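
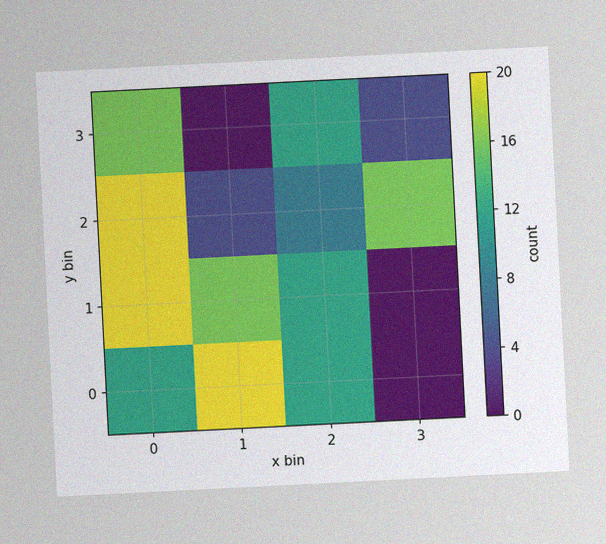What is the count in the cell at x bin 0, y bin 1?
The chart is tilted about 3° counter-clockwise, with some photo noise. Matching the cell (0, 1) against the colorbar gives 20.

20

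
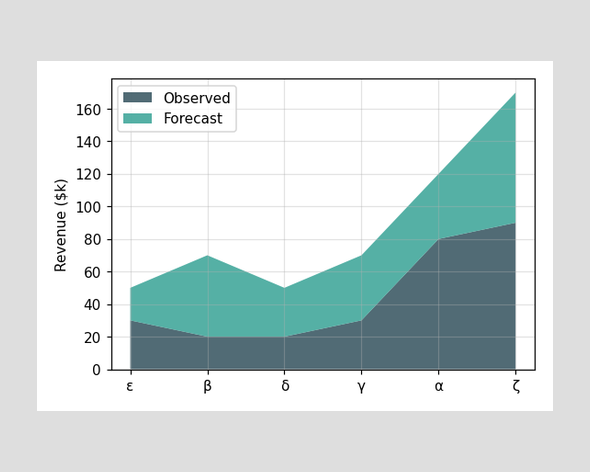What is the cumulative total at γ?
$70k

The stacked total at γ reaches $70k.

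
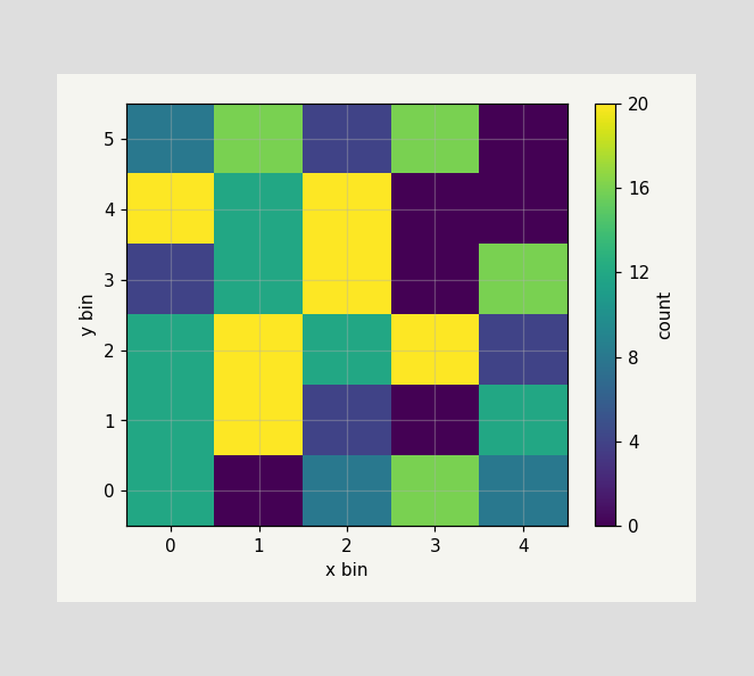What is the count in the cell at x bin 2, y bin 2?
Matching the cell (2, 2) against the colorbar gives 12.

12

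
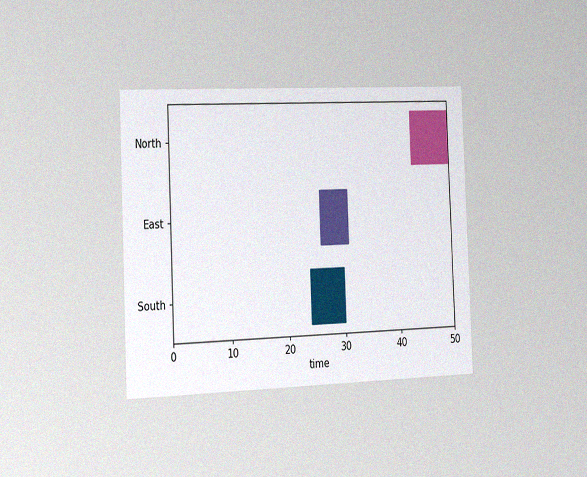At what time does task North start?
43

The chart is tilted about 2° counter-clockwise and viewed slightly from the left, with some photo noise. The North bar begins at t=43.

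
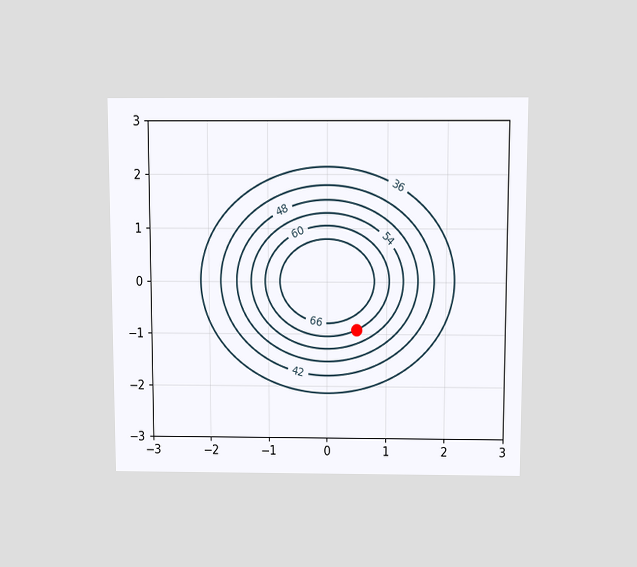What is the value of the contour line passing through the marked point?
The chart is viewed slightly from above. The marked point sits on the contour labelled 60.

60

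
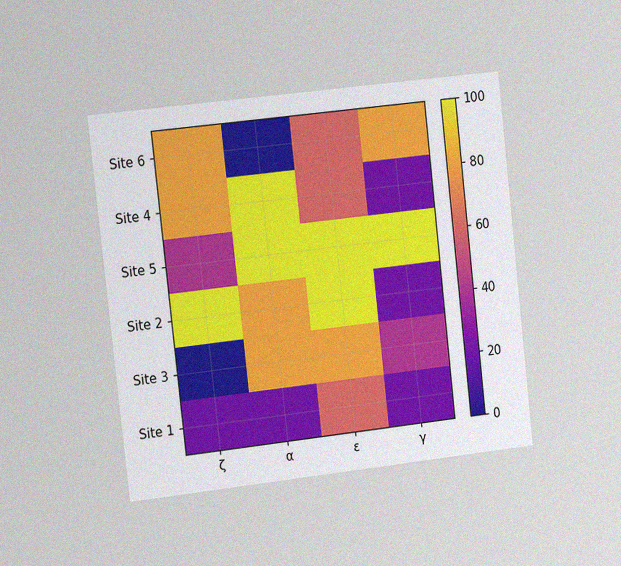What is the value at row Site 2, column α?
80

The chart is tilted about 6° counter-clockwise and viewed at a slight angle, with some photo noise. Matching cell (Site 2, α) against the colorbar gives 80.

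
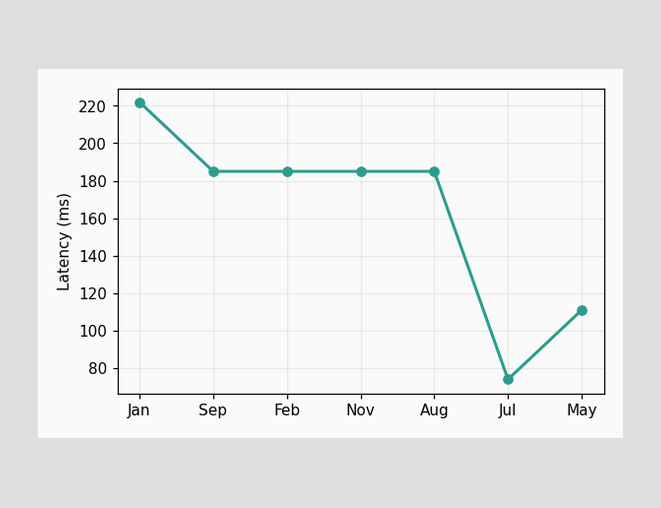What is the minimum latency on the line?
The lowest point is at Jul, and reading across to the y-axis gives 74ms.

74ms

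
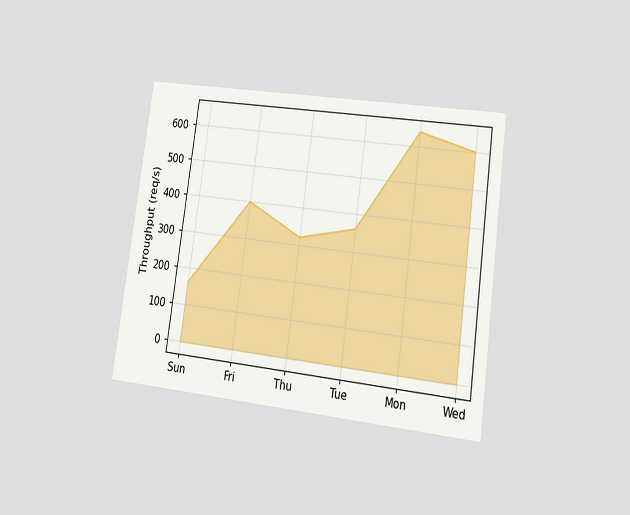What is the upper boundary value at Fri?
The chart is tilted about 8° clockwise and viewed at a slight angle. At Fri the upper boundary is at 400req/s.

400req/s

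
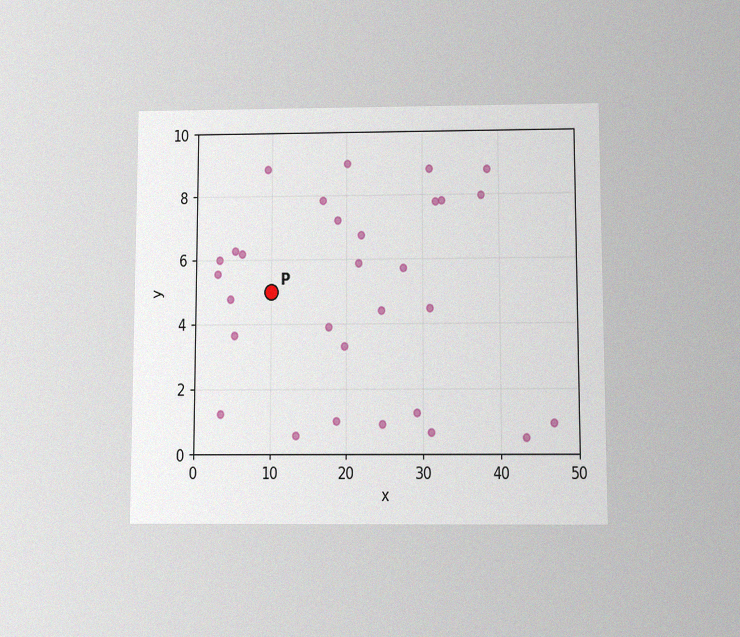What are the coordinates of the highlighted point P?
The chart is viewed slightly from below, with some photo noise. Following the gridlines from P to each axis, P sits at (10, 5).

(10, 5)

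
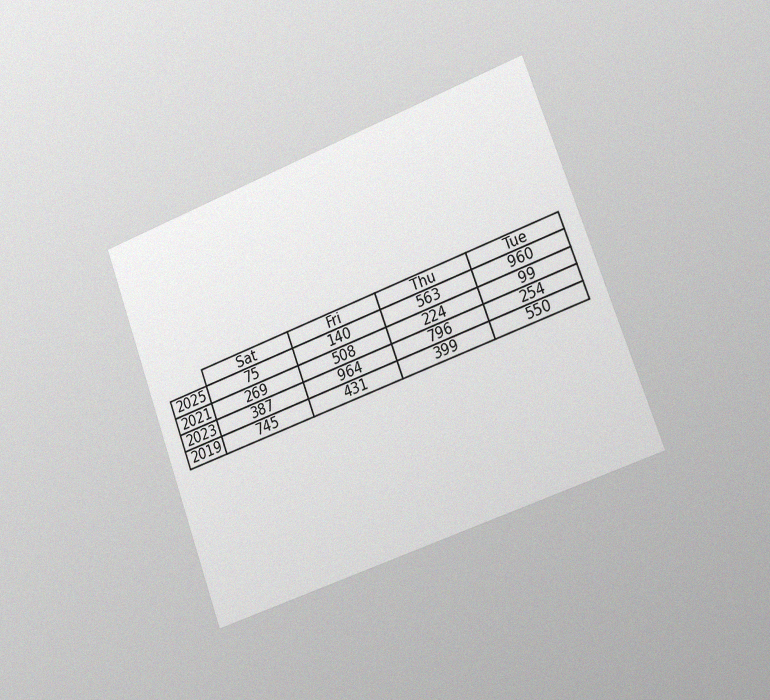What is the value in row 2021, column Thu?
The chart is tilted about 20° counter-clockwise and viewed slightly from the right, with some photo noise. The (2021, Thu) cell reads 224.

224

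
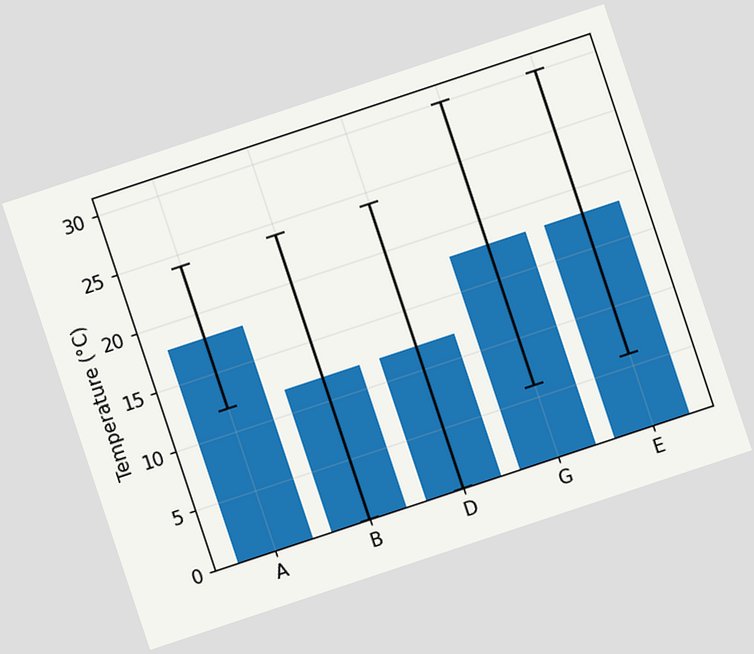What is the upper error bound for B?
The chart is tilted about 18° counter-clockwise. The B bar's upper whisker reaches 24°C.

24°C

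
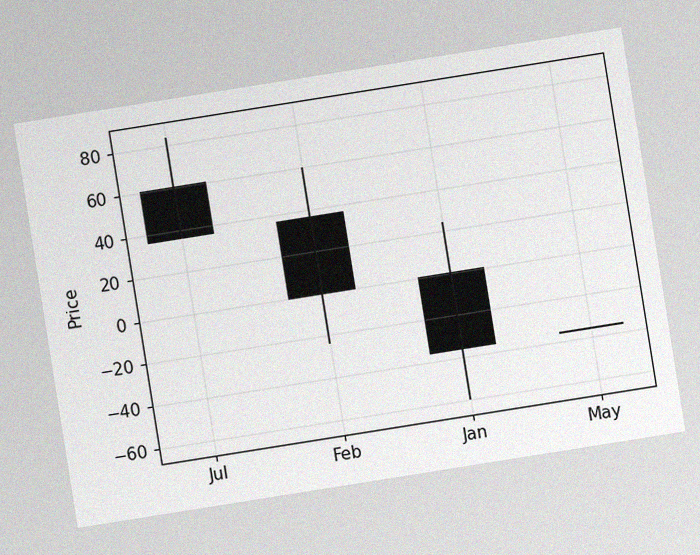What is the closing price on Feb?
0

The chart is tilted about 9° counter-clockwise, with some photo noise. The Feb candle closes at 0.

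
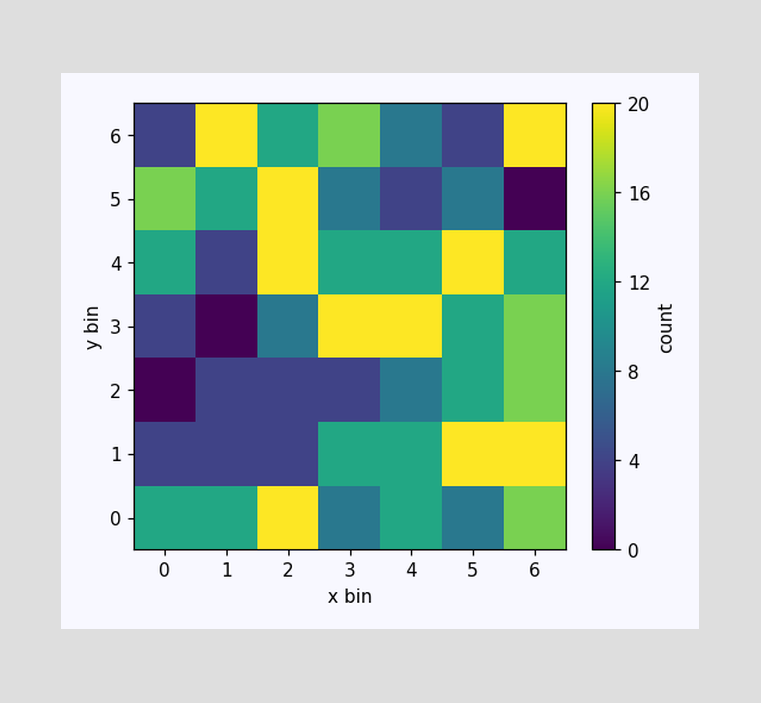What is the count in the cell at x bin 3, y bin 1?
12

Matching the cell (3, 1) against the colorbar gives 12.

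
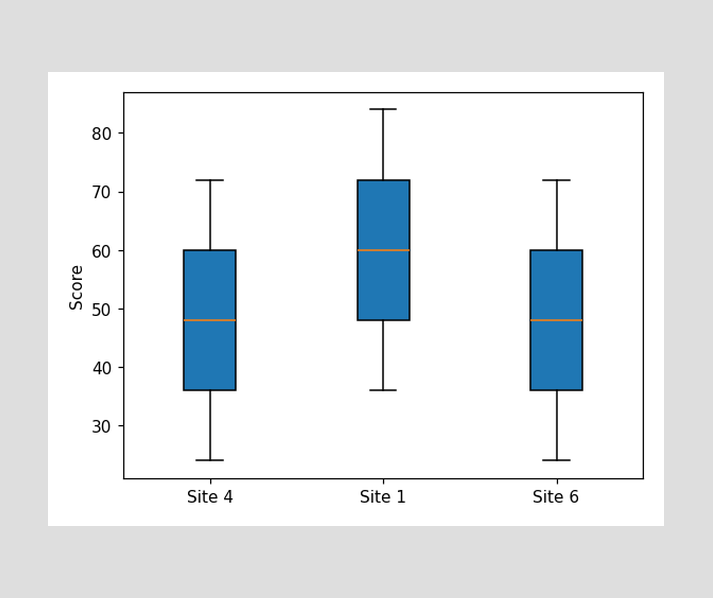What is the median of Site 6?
48

The median line in the Site 6 box sits at 48.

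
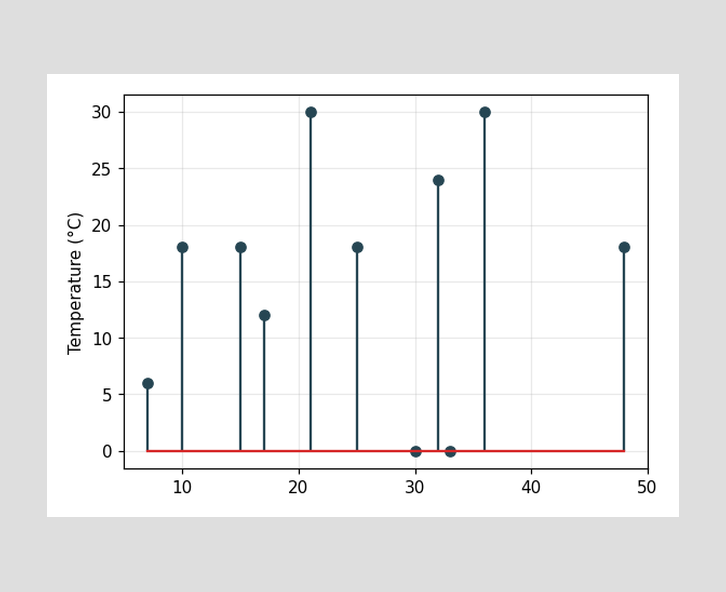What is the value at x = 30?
The stem at x=30 reaches 0°C.

0°C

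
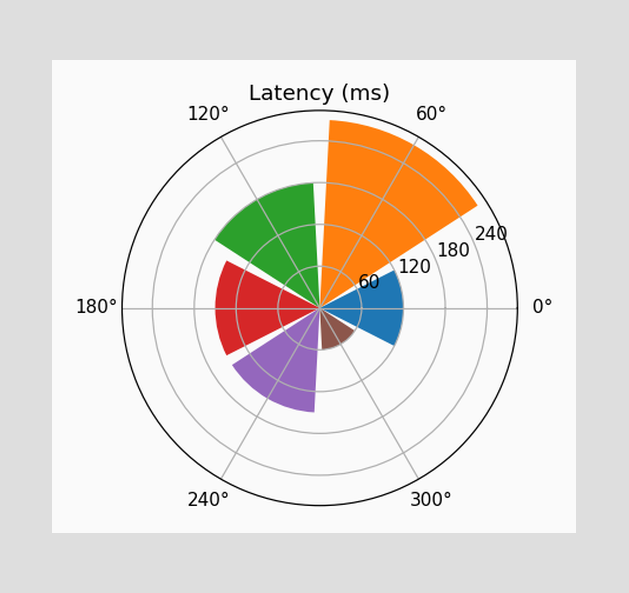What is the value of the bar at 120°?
The bar at 120° reaches 180ms on the radial axis.

180ms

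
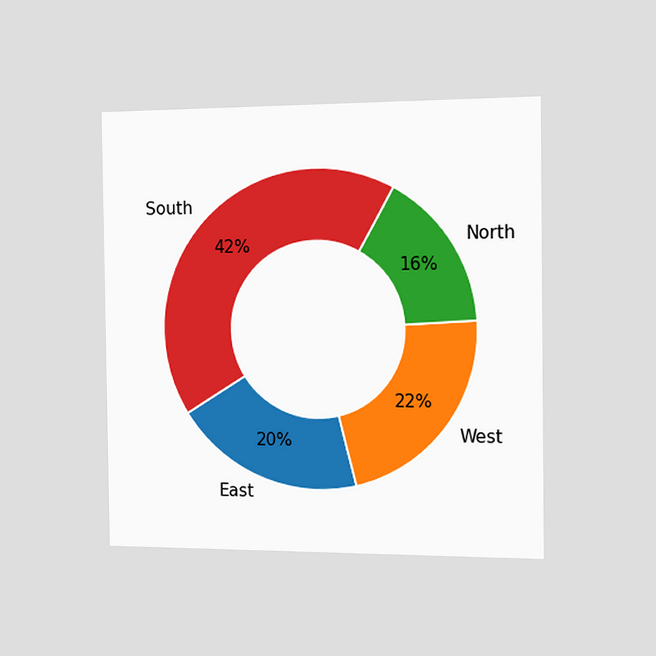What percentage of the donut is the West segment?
22%

The chart is viewed slightly from the right. The West segment takes up 22% of the ring.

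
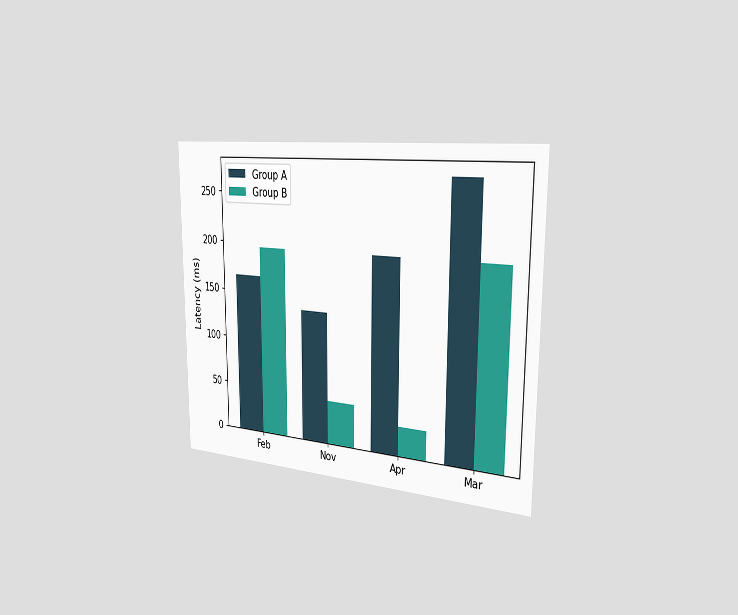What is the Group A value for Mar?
270ms

The chart is viewed slightly from the right. The Group A bar at Mar reaches 270ms on the y-axis.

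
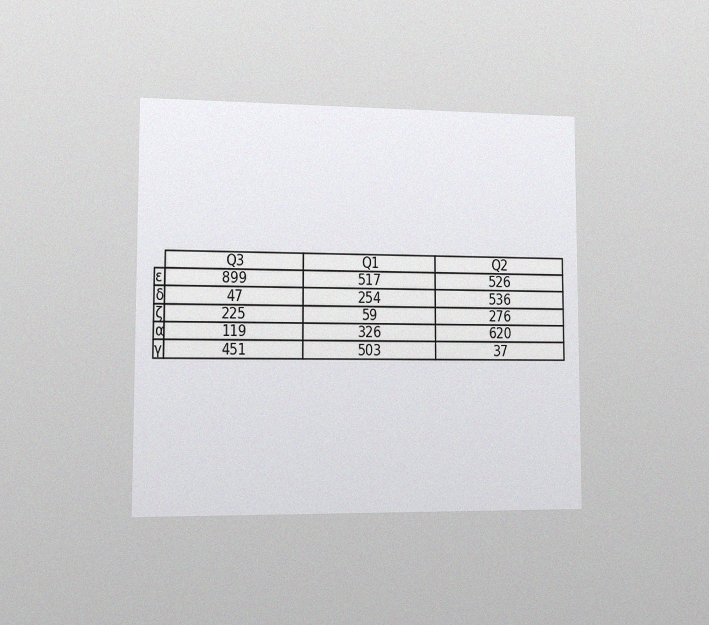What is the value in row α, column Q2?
The chart is viewed slightly from the left, with some photo noise. The (α, Q2) cell reads 620.

620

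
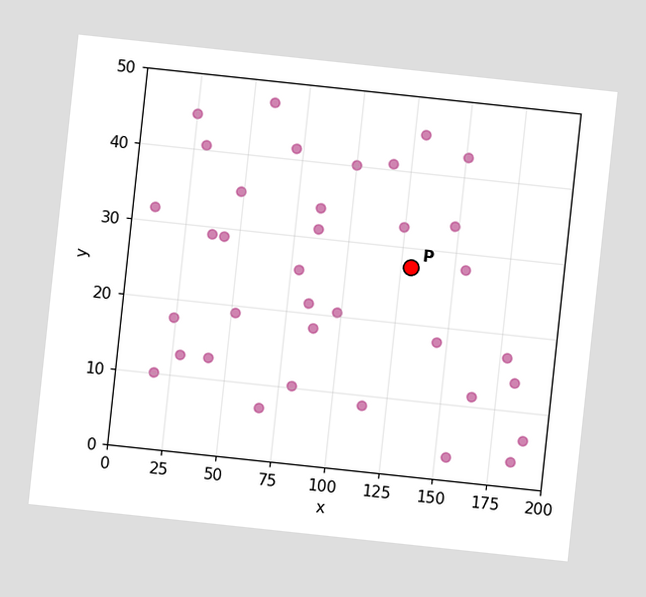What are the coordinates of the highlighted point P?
The chart is tilted about 6° clockwise. Following the gridlines from P to each axis, P sits at (130, 27.5).

(130, 27.5)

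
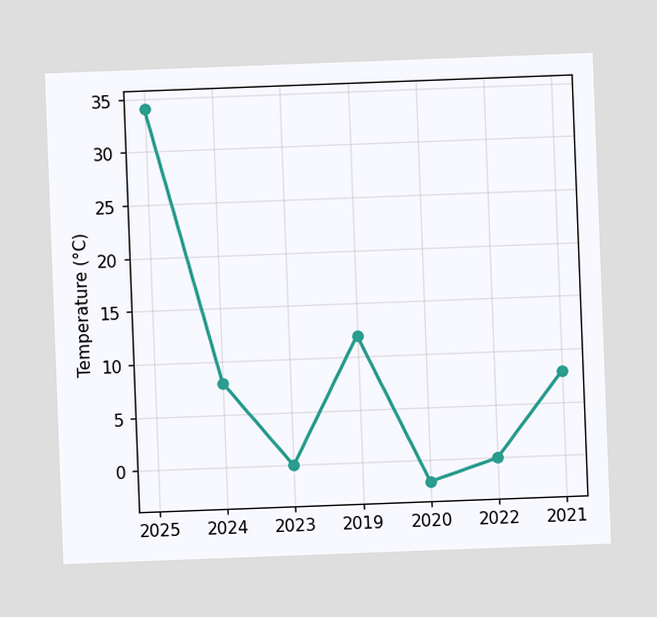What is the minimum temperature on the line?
The chart is tilted about 2° counter-clockwise. The lowest point is at 2020, and reading across to the y-axis gives -2°C.

-2°C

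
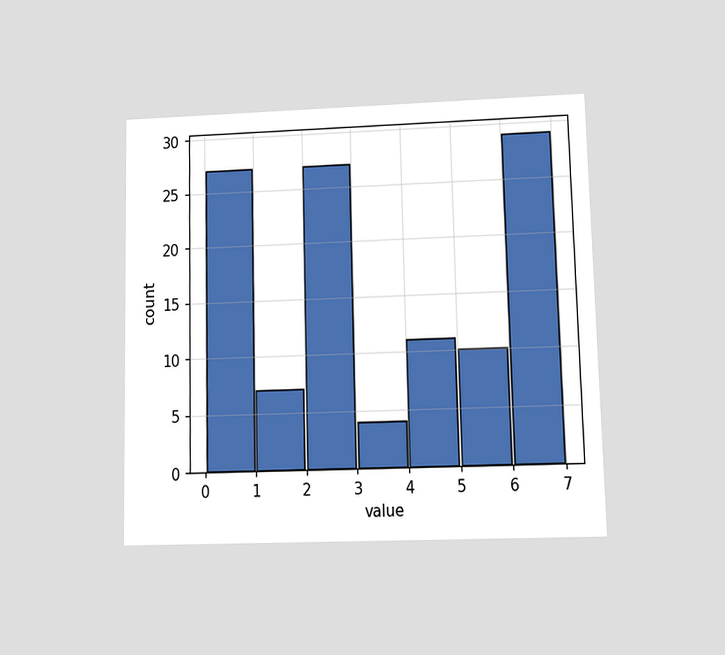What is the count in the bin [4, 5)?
11

The chart is viewed at a slight angle. The [4, 5) bin has height 11.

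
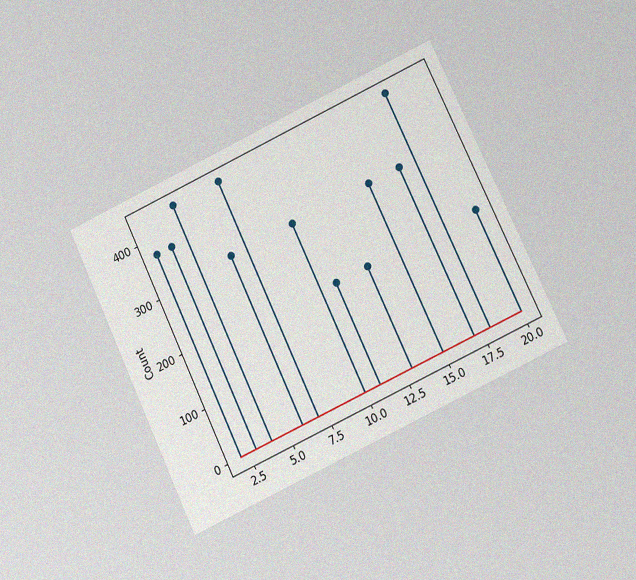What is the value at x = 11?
The chart is tilted about 25° counter-clockwise and viewed at a slight angle, with some photo noise. The stem at x=11 reaches 186.

186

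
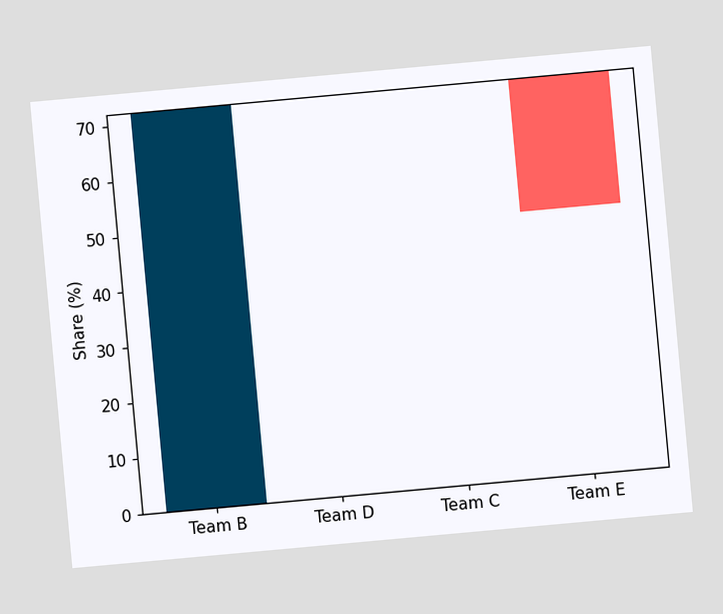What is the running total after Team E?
The chart is tilted about 5° counter-clockwise. After Team E the running total reaches 48%.

48%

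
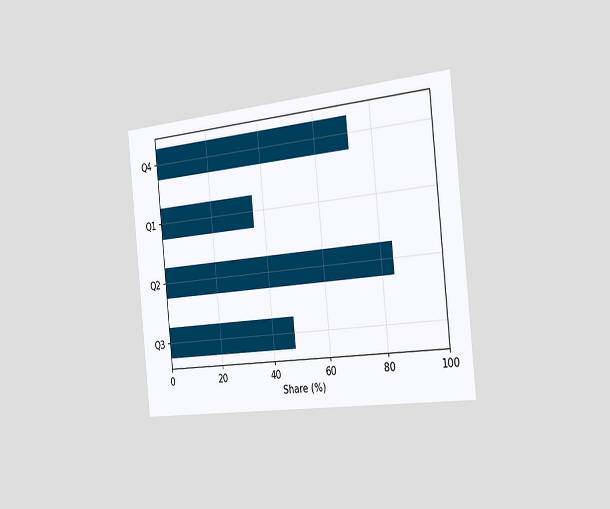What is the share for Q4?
The chart is tilted about 6° counter-clockwise and viewed slightly from the right. Reading along the chart's x-axis, the Q4 bar reaches 72%.

72%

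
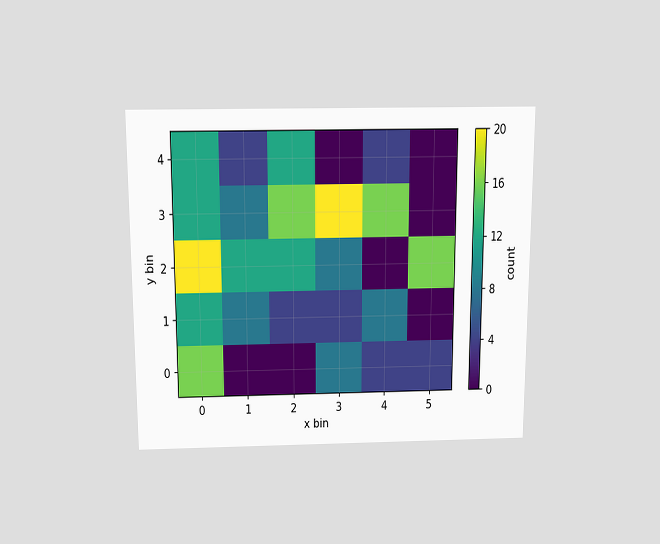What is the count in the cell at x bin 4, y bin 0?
4

The chart is viewed slightly from above. Matching the cell (4, 0) against the colorbar gives 4.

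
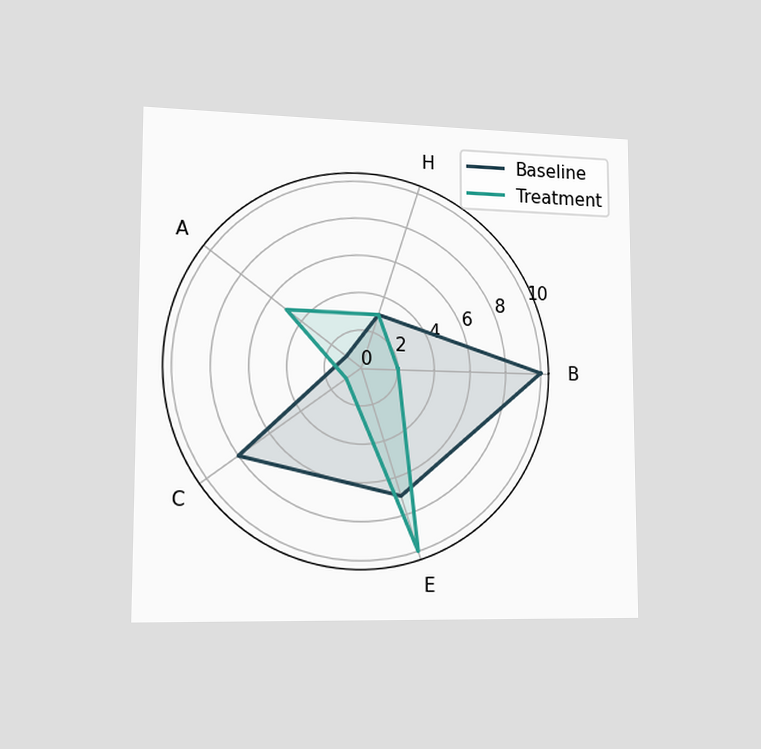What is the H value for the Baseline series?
3

The chart is viewed slightly from the left. On the H axis, Baseline reaches 3.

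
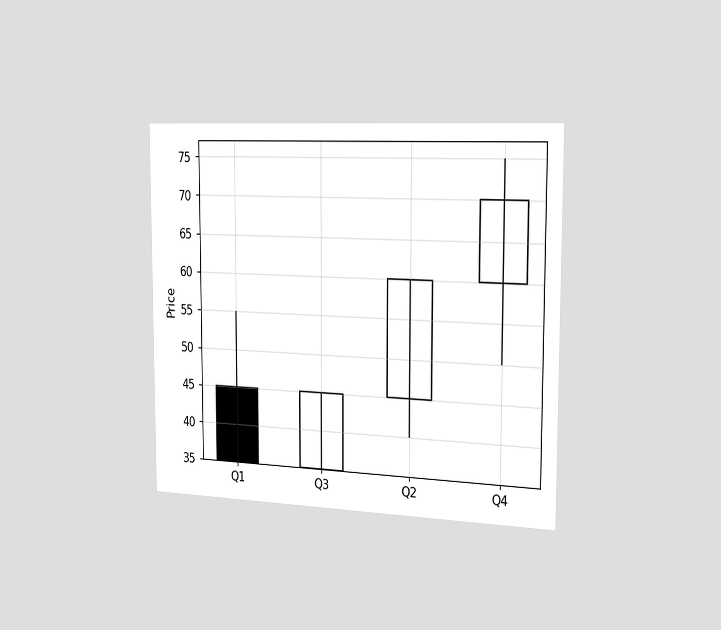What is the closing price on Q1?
The chart is viewed slightly from the right. The Q1 candle closes at 35.

35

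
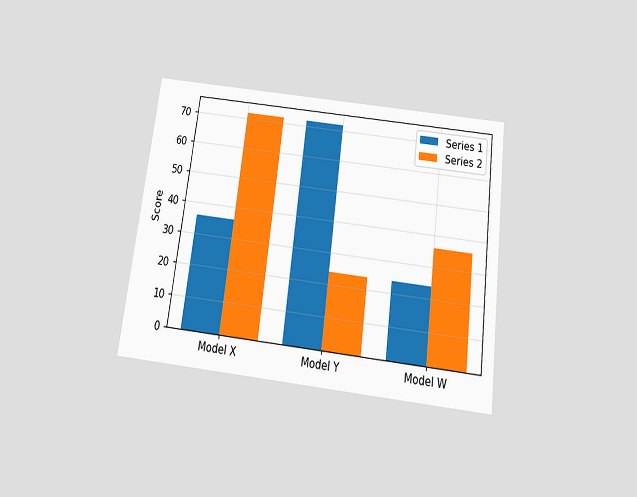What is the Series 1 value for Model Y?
The chart is tilted about 7° clockwise and viewed slightly from below. The Series 1 bar at Model Y reaches 72 on the y-axis.

72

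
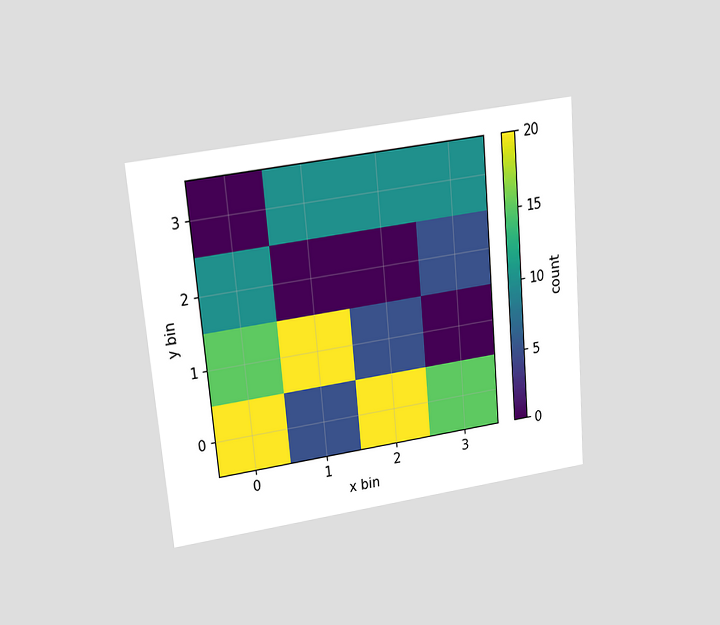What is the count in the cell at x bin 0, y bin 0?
The chart is tilted about 5° counter-clockwise and viewed slightly from above. Matching the cell (0, 0) against the colorbar gives 20.

20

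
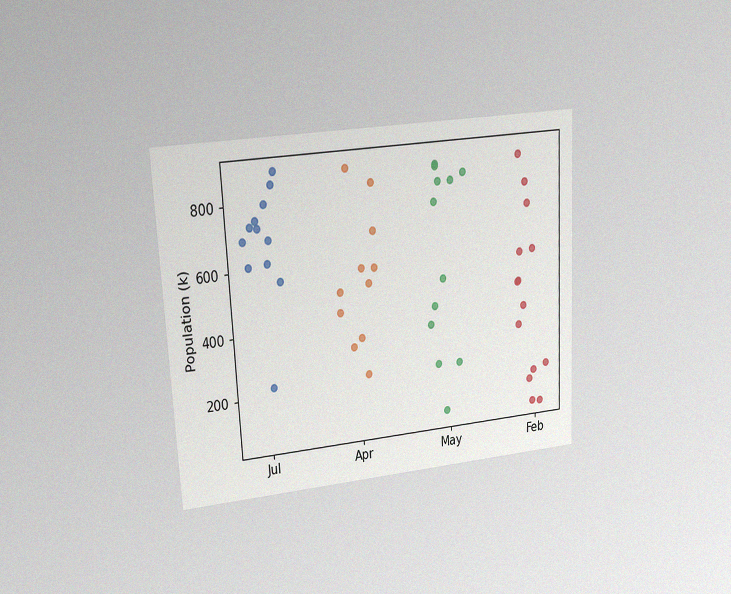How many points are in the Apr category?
The chart is tilted about 3° counter-clockwise and viewed at a slight angle, with some photo noise. Counting the markers in the Apr column gives 11.

11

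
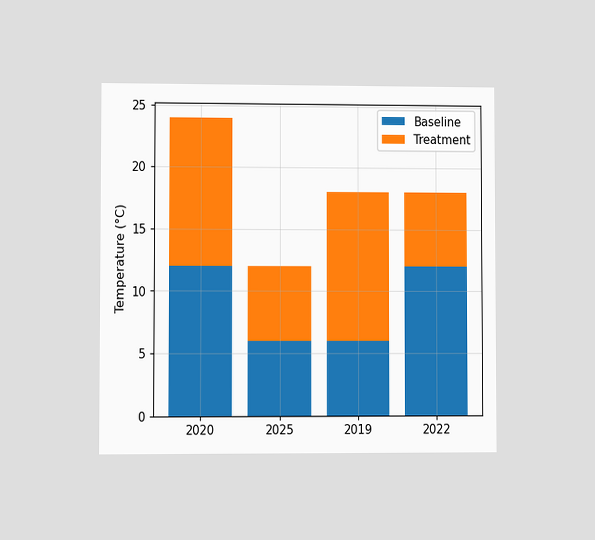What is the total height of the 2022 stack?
The chart is viewed at a slight angle. The 2022 stack's top reaches 18°C on the y-axis.

18°C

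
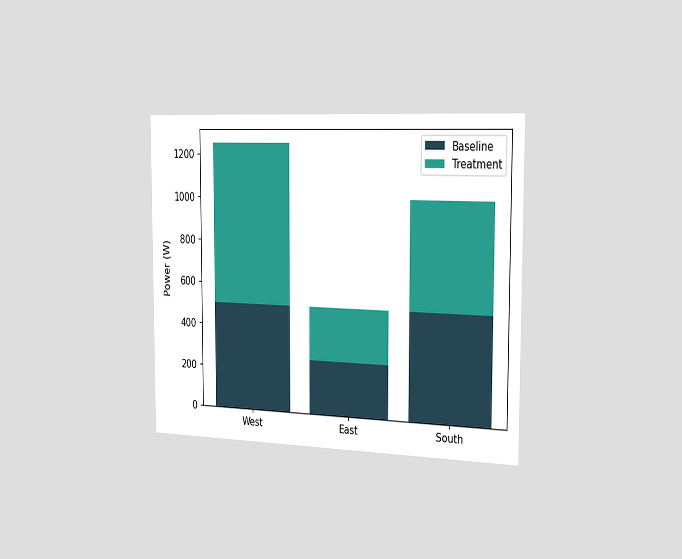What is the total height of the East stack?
The chart is viewed slightly from the right. The East stack's top reaches 500W on the y-axis.

500W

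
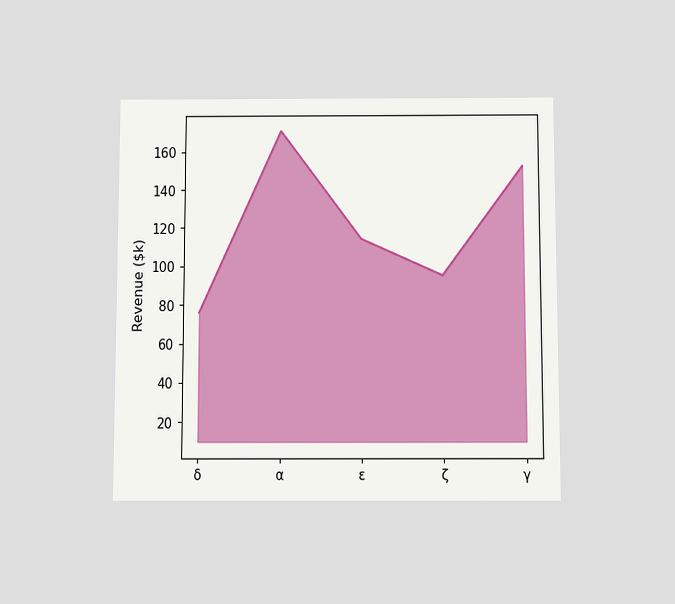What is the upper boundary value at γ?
$152k

The chart is viewed slightly from below. At γ the upper boundary is at $152k.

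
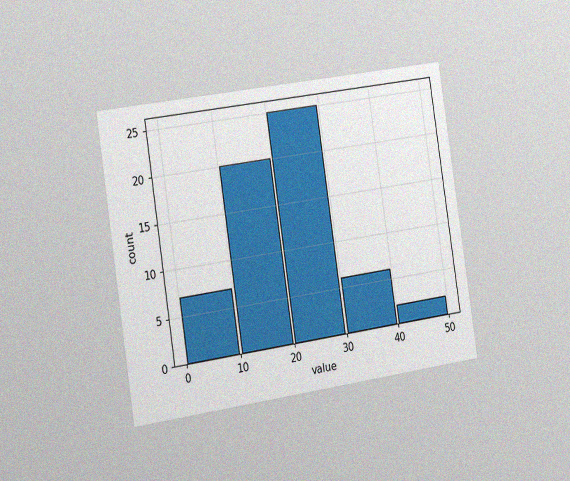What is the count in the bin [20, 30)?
The chart is tilted about 9° counter-clockwise and viewed slightly from the left, with some photo noise. The [20, 30) bin has height 25.

25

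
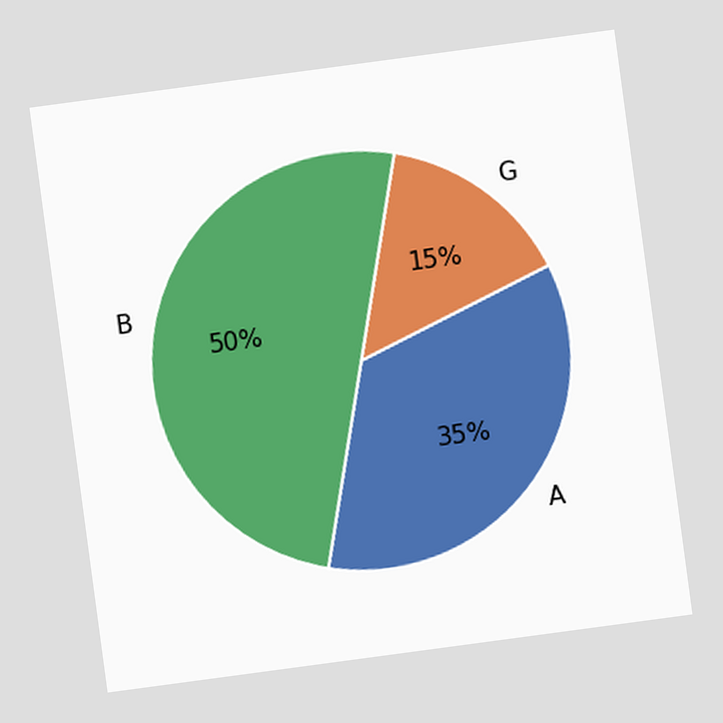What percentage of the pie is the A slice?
35%

The chart is tilted about 8° counter-clockwise. The A slice takes up 35% of the pie.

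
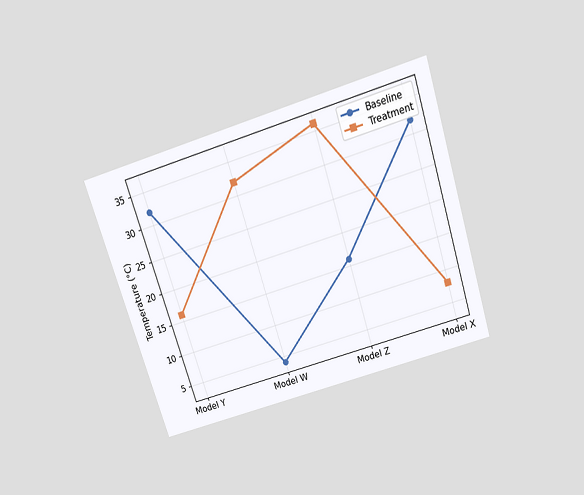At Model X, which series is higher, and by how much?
The chart is tilted about 18° counter-clockwise and viewed slightly from above. At Model X, Baseline sits above the other line by 24°C.

Baseline, by 24°C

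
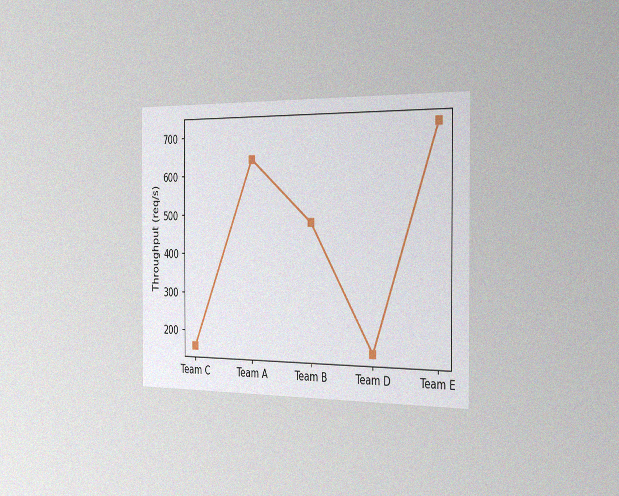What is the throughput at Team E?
The chart is viewed slightly from the right, with some photo noise. At Team E, the line is at 720req/s.

720req/s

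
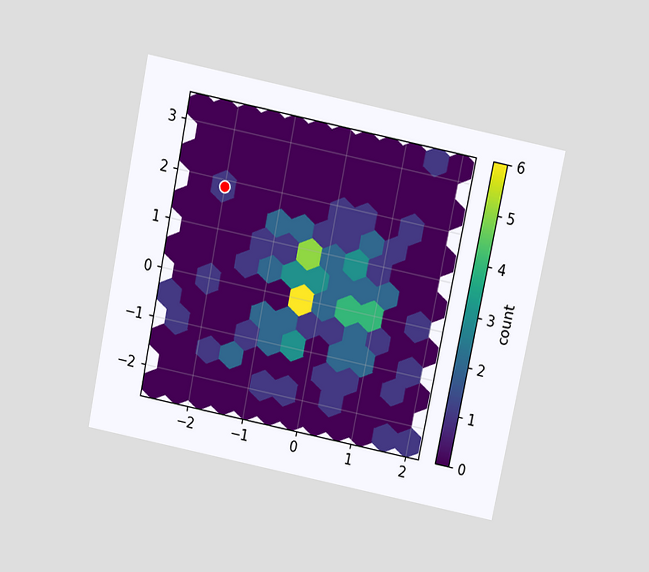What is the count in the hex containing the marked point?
The chart is tilted about 11° clockwise and viewed slightly from above. The marked hex reads 1 on the colorbar.

1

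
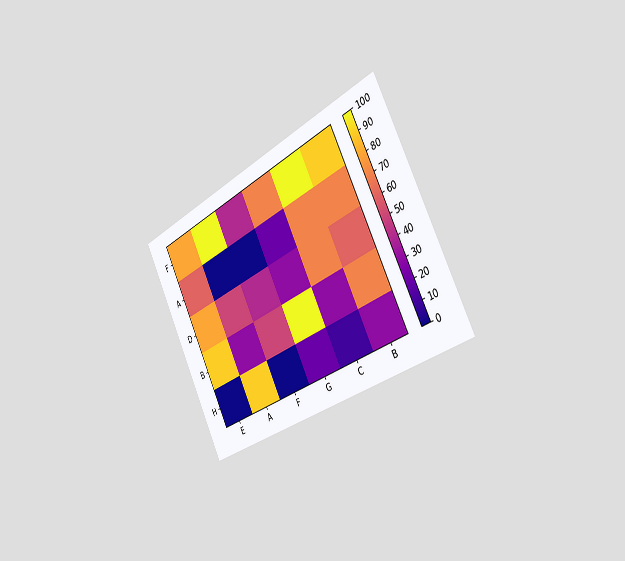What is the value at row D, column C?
The chart is tilted about 27° counter-clockwise and viewed slightly from the right. Matching cell (D, C) against the colorbar gives 70.

70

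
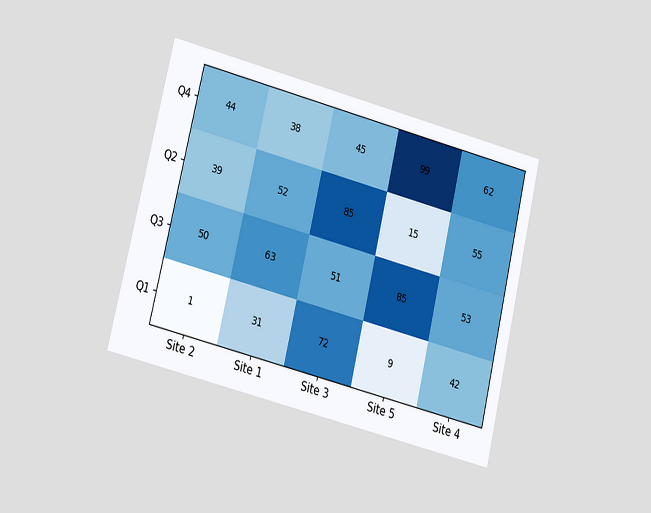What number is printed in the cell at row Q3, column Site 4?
53

The chart is tilted about 14° clockwise and viewed at a slight angle. The (Q3, Site 4) cell reads 53.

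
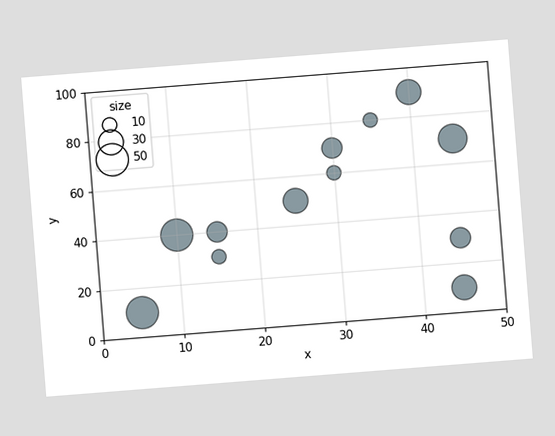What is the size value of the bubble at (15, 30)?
10

The chart is tilted about 4° counter-clockwise. Matching the bubble at (15, 30) against the size legend gives 10.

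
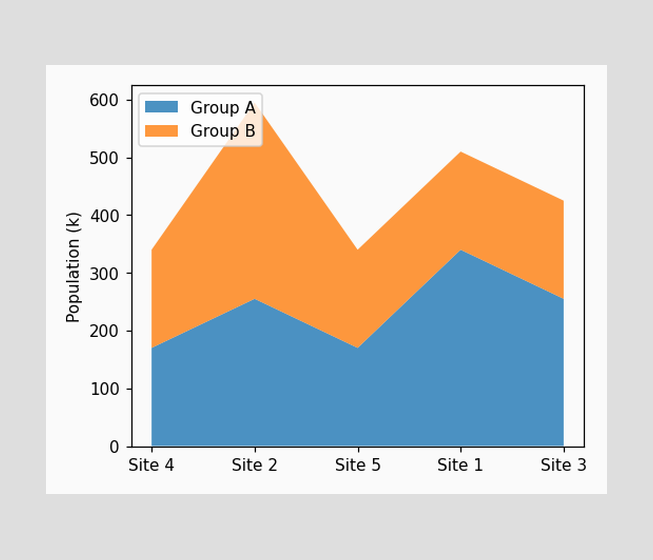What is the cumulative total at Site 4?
The stacked total at Site 4 reaches 340k.

340k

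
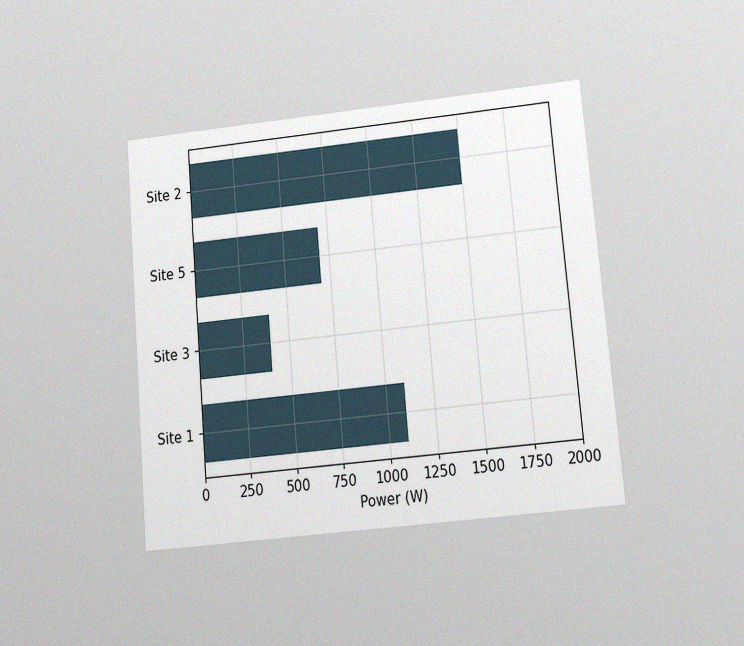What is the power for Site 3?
400W

The chart is tilted about 5° counter-clockwise and viewed at a slight angle, with some photo noise. Reading along the chart's x-axis, the Site 3 bar reaches 400W.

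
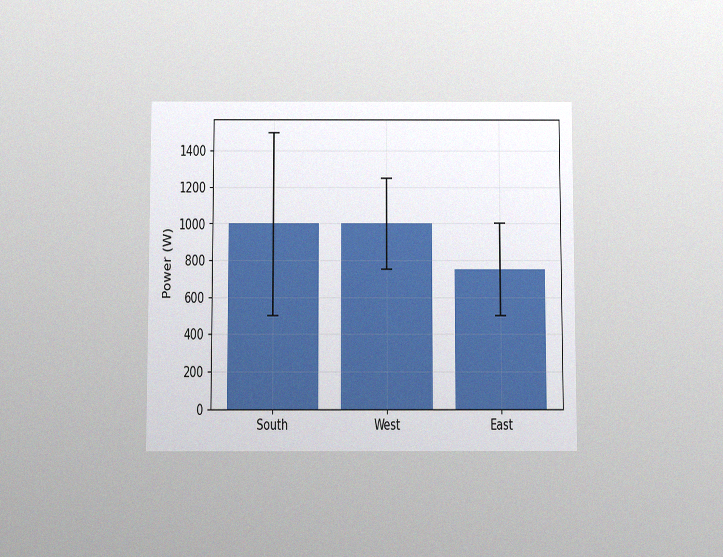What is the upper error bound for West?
The chart is viewed at a slight angle, with some photo noise. The West bar's upper whisker reaches 1250W.

1250W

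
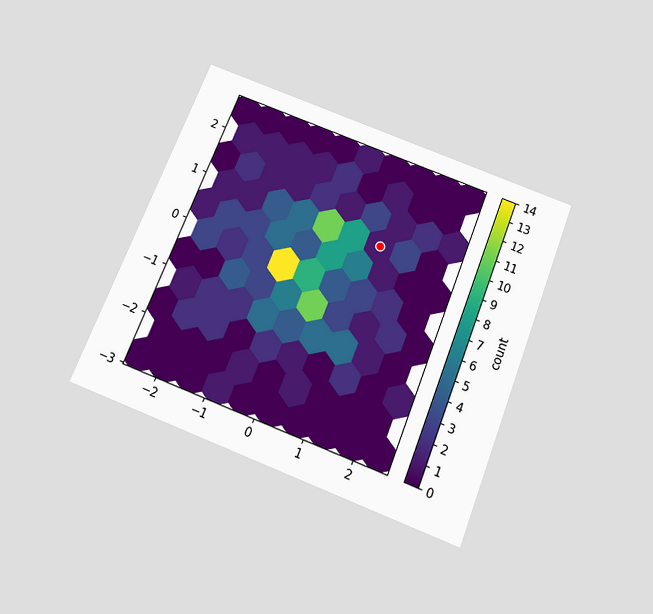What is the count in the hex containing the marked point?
1

The chart is tilted about 21° clockwise and viewed slightly from below. The marked hex reads 1 on the colorbar.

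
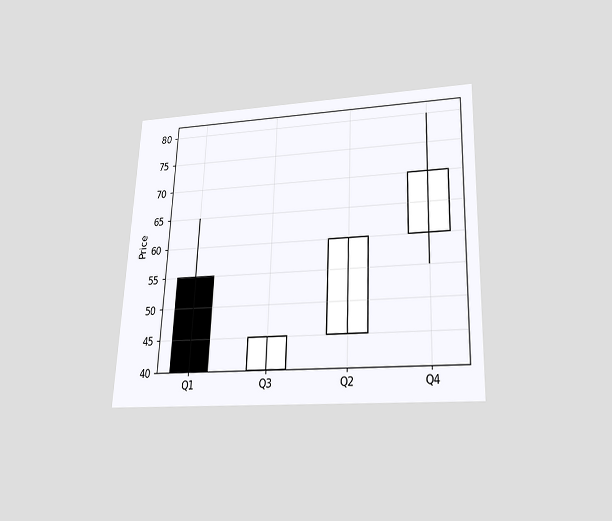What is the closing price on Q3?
45

The chart is tilted about 2° clockwise and viewed slightly from below. The Q3 candle closes at 45.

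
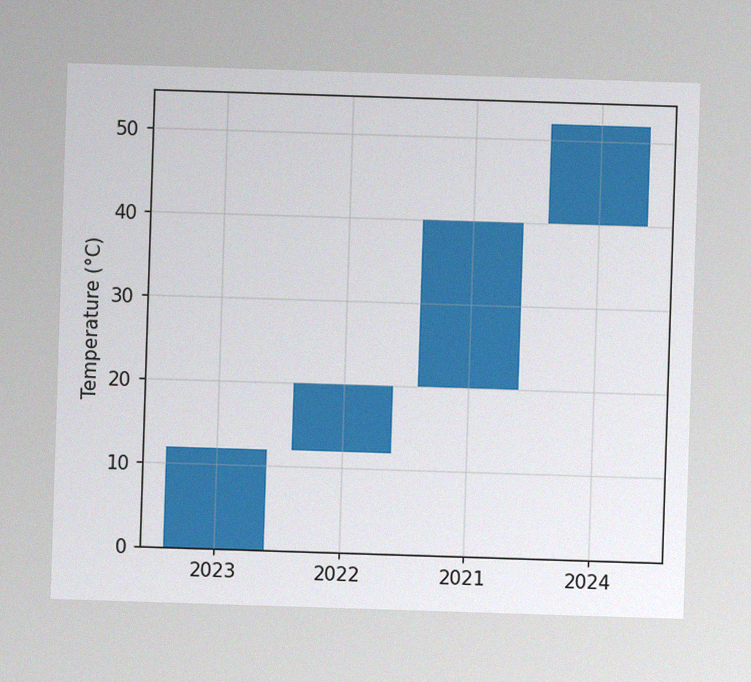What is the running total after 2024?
The image has some photo noise and uneven lighting. After 2024 the running total reaches 52°C.

52°C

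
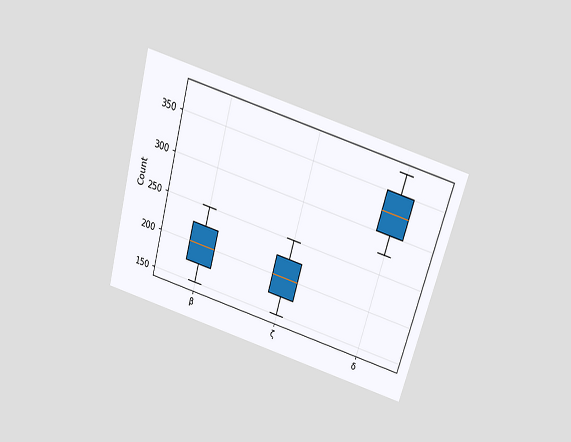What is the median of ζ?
The chart is tilted about 16° clockwise and viewed slightly from above. The median line in the ζ box sits at 200.

200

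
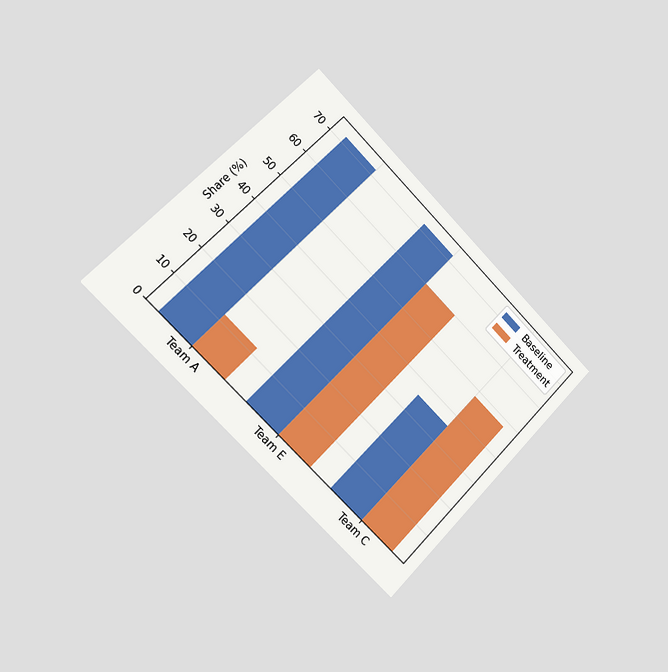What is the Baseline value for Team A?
The chart is tilted about 45° clockwise and viewed slightly from the left. The Baseline bar at Team A reaches 72% on the y-axis.

72%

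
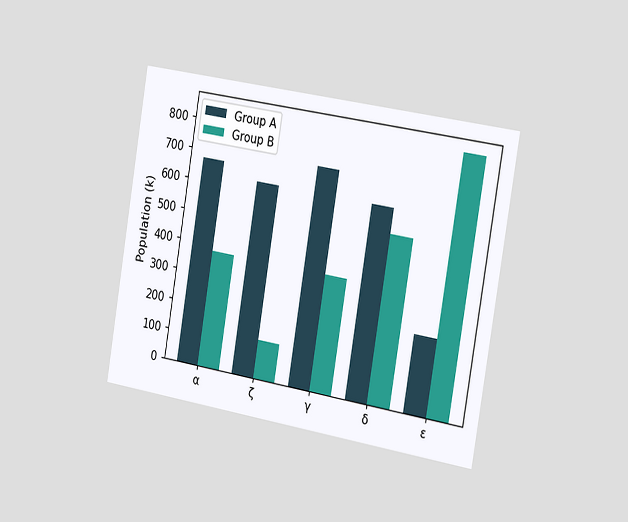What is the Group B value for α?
378k

The chart is tilted about 9° clockwise and viewed slightly from the right. The Group B bar at α reaches 378k on the y-axis.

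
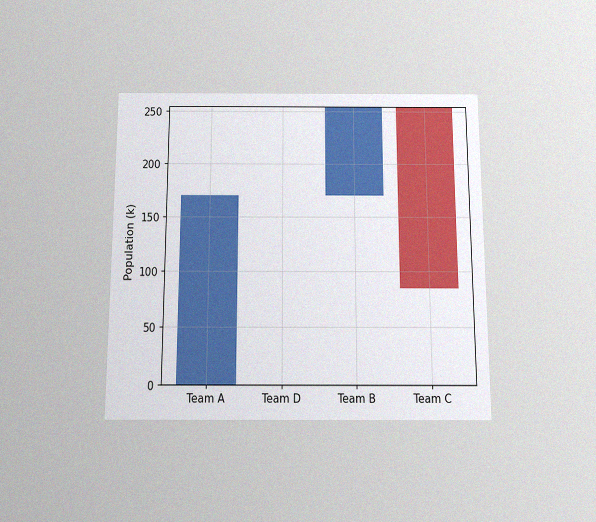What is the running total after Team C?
85k

The chart is viewed slightly from below, with some photo noise. After Team C the running total reaches 85k.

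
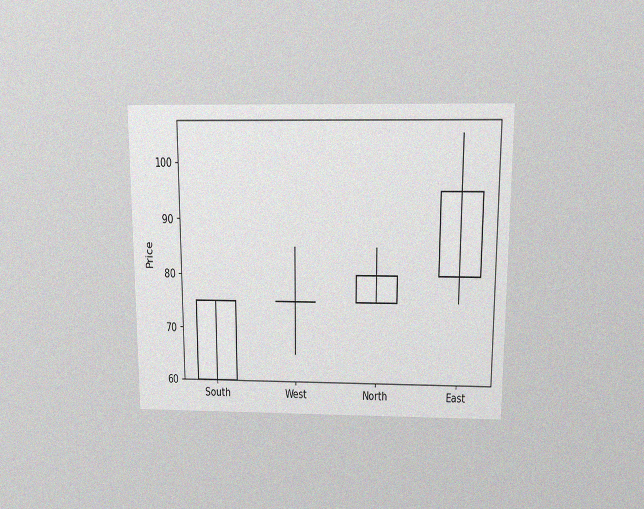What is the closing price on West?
75

The chart is viewed slightly from above, with some photo noise. The West candle closes at 75.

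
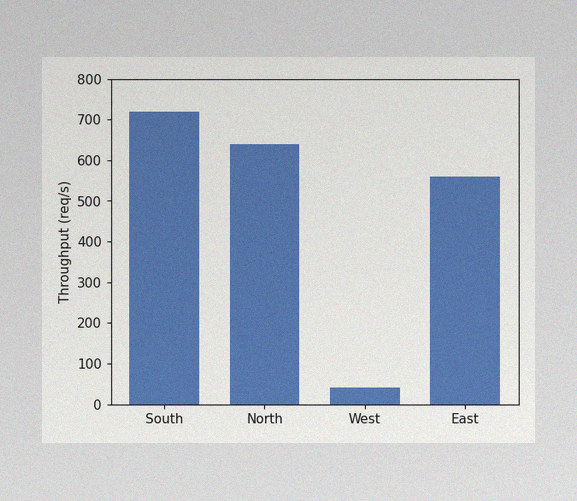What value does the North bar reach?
640req/s

The image has some photo noise and uneven lighting. Reading along the chart's y-axis, the North bar reaches 640req/s.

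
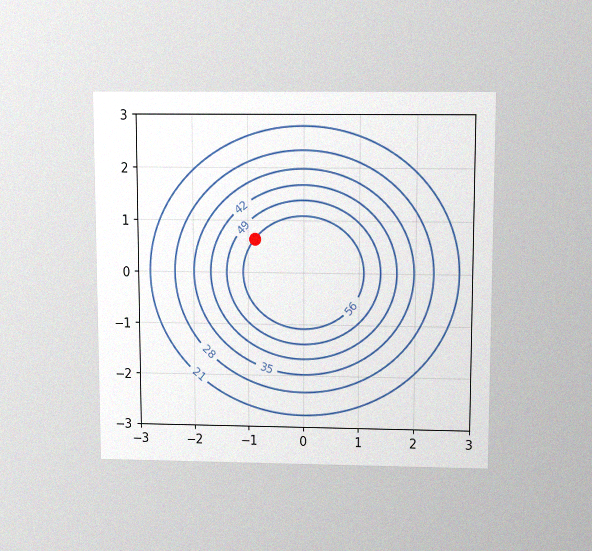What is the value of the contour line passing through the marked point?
The chart is viewed slightly from above, with some photo noise. The marked point sits on the contour labelled 56.

56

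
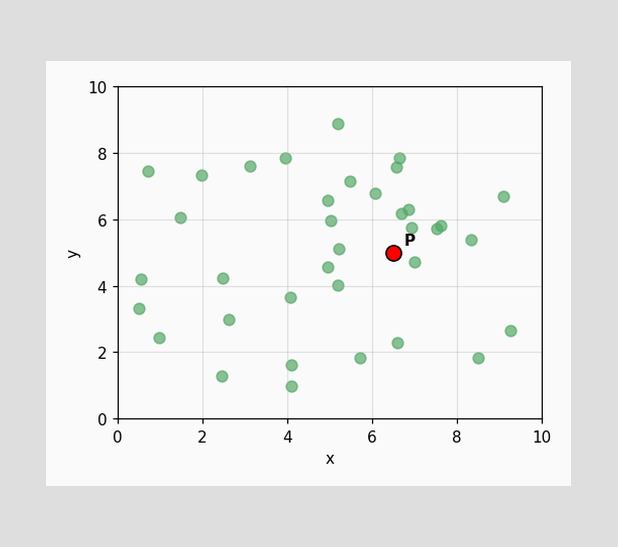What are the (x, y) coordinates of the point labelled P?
Following the gridlines from P to each axis, P sits at (6.5, 5).

(6.5, 5)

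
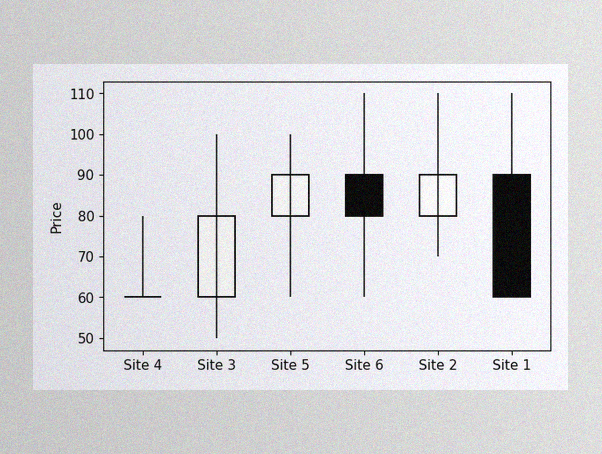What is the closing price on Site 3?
The image has some photo noise and uneven lighting. The Site 3 candle closes at 80.

80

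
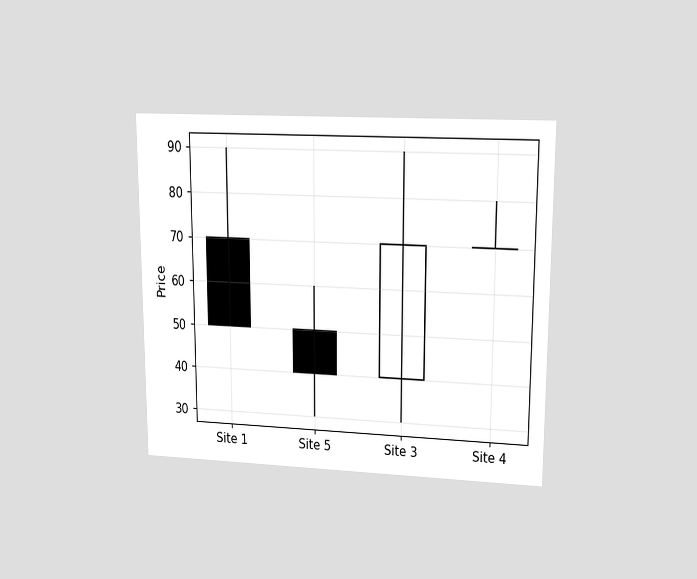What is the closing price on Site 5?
The chart is viewed at a slight angle. The Site 5 candle closes at 40.

40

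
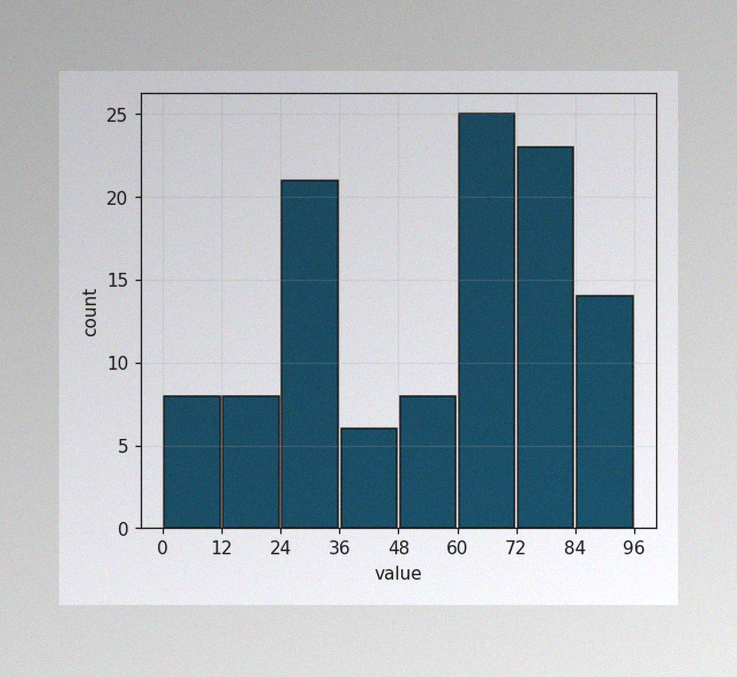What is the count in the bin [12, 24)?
The image has some photo noise and uneven lighting. The [12, 24) bin has height 8.

8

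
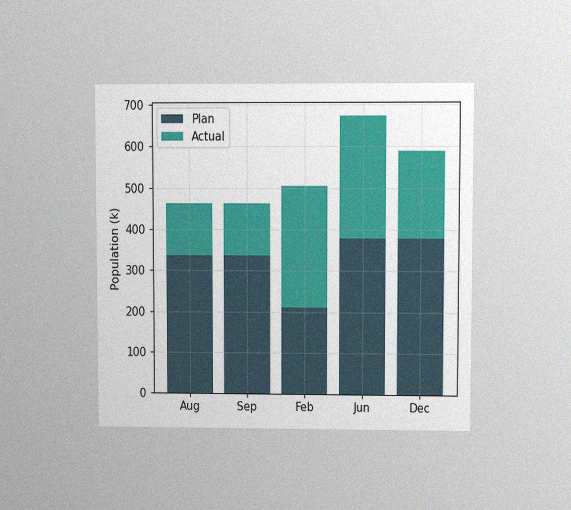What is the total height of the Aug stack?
462k

The chart is viewed at a slight angle, with some photo noise. The Aug stack's top reaches 462k on the y-axis.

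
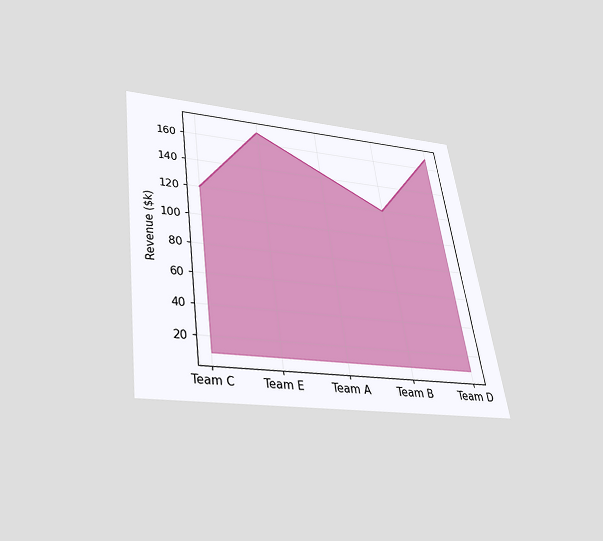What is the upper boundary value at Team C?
$120k

The chart is tilted about 8° counter-clockwise and viewed slightly from below. At Team C the upper boundary is at $120k.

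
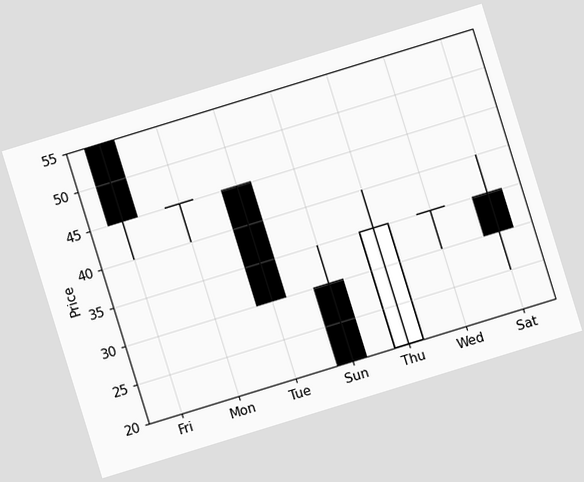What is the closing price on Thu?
35

The chart is tilted about 17° counter-clockwise. The Thu candle closes at 35.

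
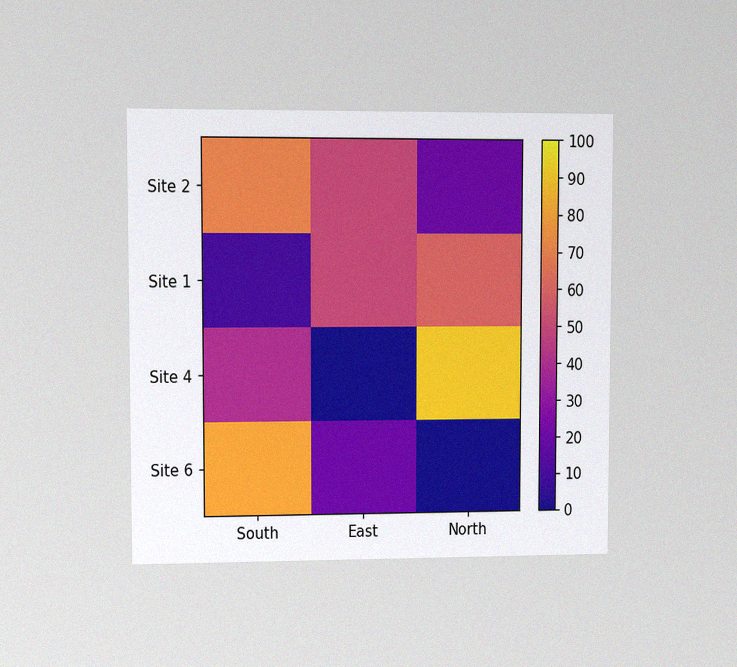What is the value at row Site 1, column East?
50

The chart is viewed at a slight angle, with some photo noise. Matching cell (Site 1, East) against the colorbar gives 50.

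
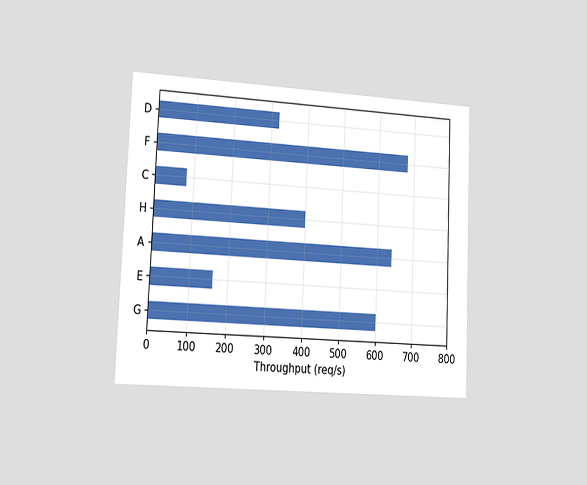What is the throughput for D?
320req/s

The chart is tilted about 2° clockwise and viewed slightly from the left. Reading along the chart's x-axis, the D bar reaches 320req/s.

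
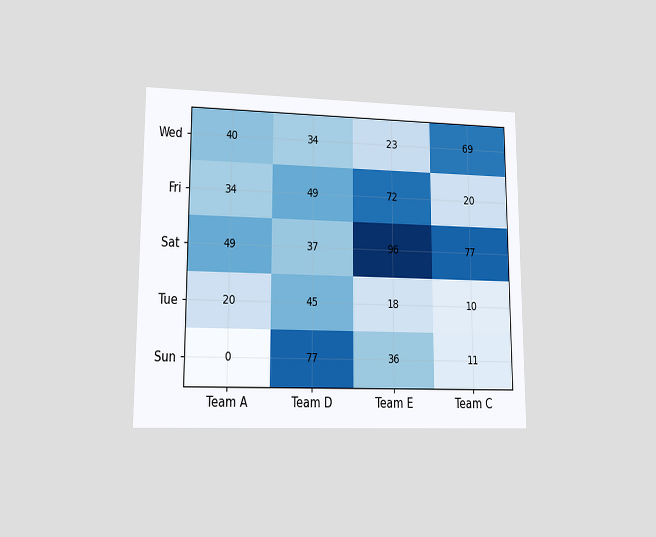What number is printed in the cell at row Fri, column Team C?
20

The chart is viewed at a slight angle. The (Fri, Team C) cell reads 20.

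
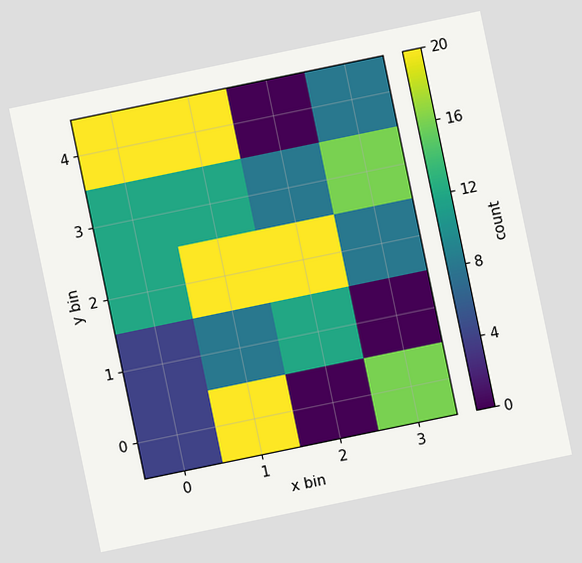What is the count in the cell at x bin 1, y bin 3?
12

The chart is tilted about 12° counter-clockwise. Matching the cell (1, 3) against the colorbar gives 12.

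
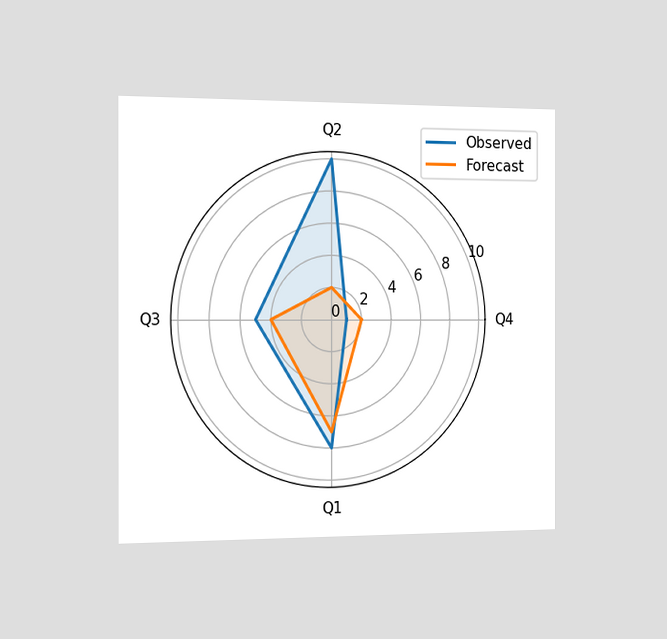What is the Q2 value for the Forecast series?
The chart is viewed slightly from the left. On the Q2 axis, Forecast reaches 2.

2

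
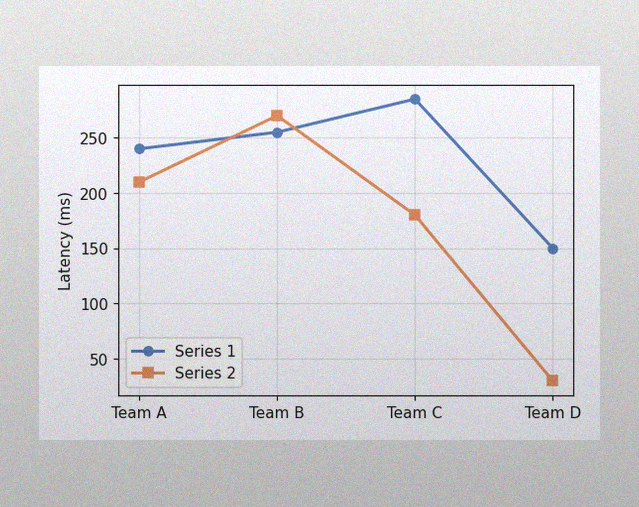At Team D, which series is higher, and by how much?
Series 1, by 120ms

The image has some photo noise and uneven lighting. At Team D, Series 1 sits above the other line by 120ms.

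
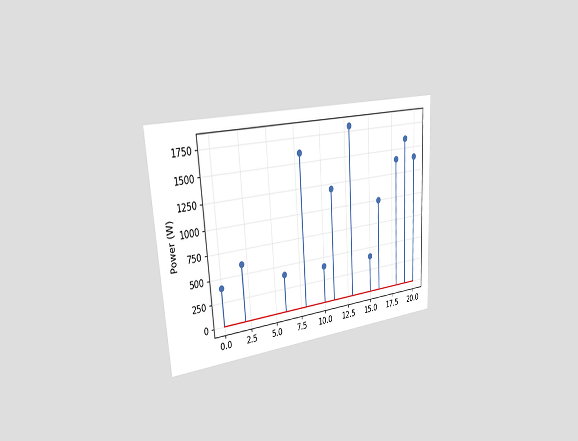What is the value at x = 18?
The chart is tilted about 3° counter-clockwise and viewed slightly from the left. The stem at x=18 reaches 1400W.

1400W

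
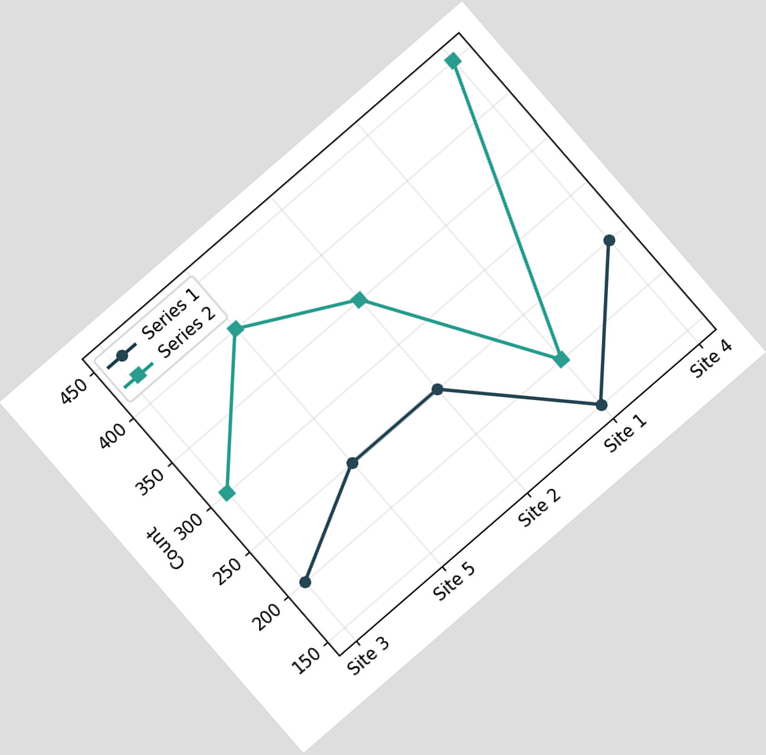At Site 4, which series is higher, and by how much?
The chart is tilted about 41° counter-clockwise. At Site 4, Series 2 sits above the other line by 200.

Series 2, by 200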